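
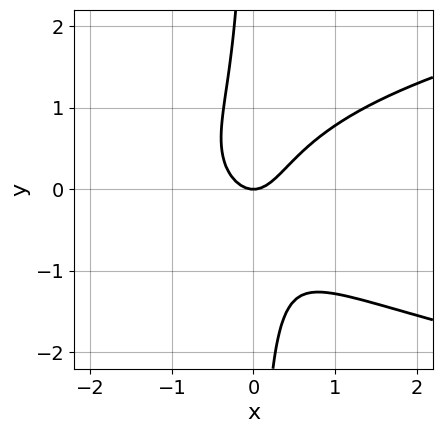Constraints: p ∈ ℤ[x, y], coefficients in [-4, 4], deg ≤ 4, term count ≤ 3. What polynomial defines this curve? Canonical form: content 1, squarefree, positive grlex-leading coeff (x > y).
2*x*y^2 - 2*x^2 + y

1. The degree is 3 — no degree-2 curve has this shape.
2. Reading off the gridlines: it crosses the x-axis at the gridline x = 0; it meets the y-axis at y = 0 (among the integer gridlines).
3. Fitting integer coefficients to these (and the overall shape) gives p.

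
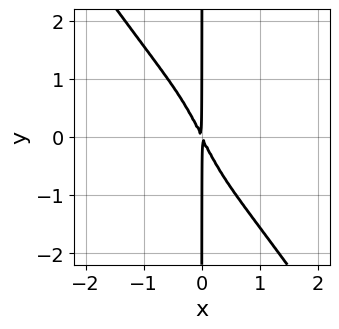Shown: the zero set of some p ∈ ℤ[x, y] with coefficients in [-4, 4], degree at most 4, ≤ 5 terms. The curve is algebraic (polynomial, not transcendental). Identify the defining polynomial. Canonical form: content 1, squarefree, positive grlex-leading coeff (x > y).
2*x^4 - x^2*y^2 + 2*x^2 + x*y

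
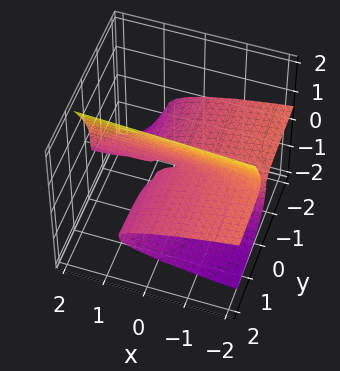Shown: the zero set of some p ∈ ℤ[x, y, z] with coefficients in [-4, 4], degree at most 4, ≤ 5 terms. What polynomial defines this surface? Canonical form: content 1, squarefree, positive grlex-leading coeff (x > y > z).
3*y*z^2 - 2*z^3 + x*y + 3*y*z

Degree: the shape is more complex than any degree-2 surface, so deg p = 3.
Observable constraints: every point of the x-axis in the box is on the surface; every point of the y-axis in the box is on the surface; it meets the z-axis at z = 0 (among the integer gridlines).
Putting this together gives p.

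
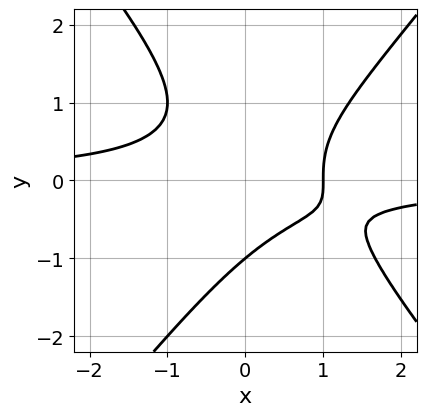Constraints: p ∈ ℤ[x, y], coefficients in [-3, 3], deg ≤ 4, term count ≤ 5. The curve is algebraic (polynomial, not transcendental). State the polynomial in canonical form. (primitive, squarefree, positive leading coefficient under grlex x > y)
1. deg p = 3. A generic line meets the curve in up to 3 points.
2. From the axis intercepts and sections: it crosses the x-axis at the gridline x = 1; one y-axis crossing is at y = -1.
3. Solving for integer coefficients yields p as stated.

3*x^2*y - 2*y^3 - 3*x*y + 2*x - 2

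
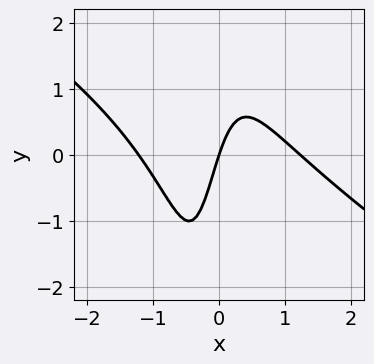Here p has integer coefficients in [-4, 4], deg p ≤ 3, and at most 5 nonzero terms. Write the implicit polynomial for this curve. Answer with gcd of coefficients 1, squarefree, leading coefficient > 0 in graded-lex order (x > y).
The degree is 3 — no degree-2 curve has this shape.
From the visible intercepts: it crosses the y-axis at the gridline y = 0; it meets the x-axis at x = 0 (among the integer gridlines).
These observations pin down the coefficients.

2*x^3 + 3*x^2*y + x*y - 3*x + y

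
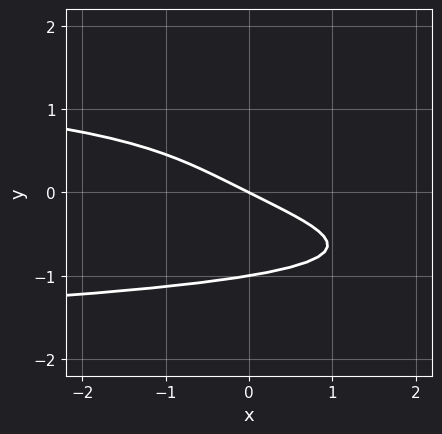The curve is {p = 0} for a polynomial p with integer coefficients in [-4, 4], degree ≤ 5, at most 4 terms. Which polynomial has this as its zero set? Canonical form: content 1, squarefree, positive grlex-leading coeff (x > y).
1. The degree is 4 — no degree-3 curve has this shape.
2. Against the integer gridlines: one x-axis crossing is at x = 0; the y-axis gridline crossings are at y ∈ {-1, 0}.
3. Together with the visible shape, these determine p as stated.

2*y^4 + x + 2*y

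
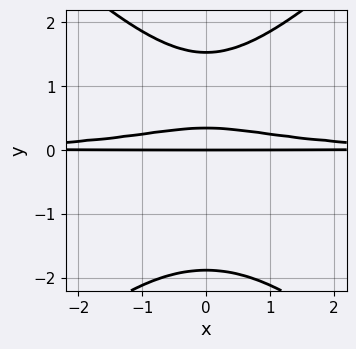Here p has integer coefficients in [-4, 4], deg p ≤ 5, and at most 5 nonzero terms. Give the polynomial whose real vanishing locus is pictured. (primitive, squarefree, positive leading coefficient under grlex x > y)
deg p = 4. A generic line meets the curve in up to 4 points.
Symmetries: mirror symmetry x ↦ −x ⇒ only even powers of x.
Against the integer gridlines: it meets the y-axis at y = 0 (among the integer gridlines); every point of the x-axis in the box is on the curve.
The integer polynomial consistent with all of this is the stated p.

x^2*y^2 - y^4 + 3*y^2 - y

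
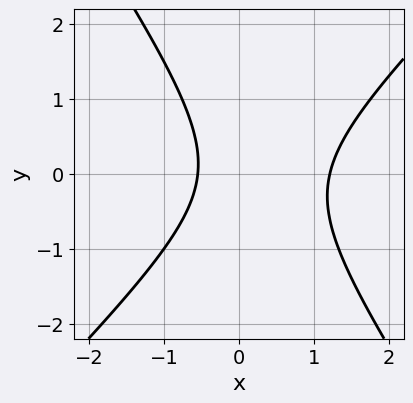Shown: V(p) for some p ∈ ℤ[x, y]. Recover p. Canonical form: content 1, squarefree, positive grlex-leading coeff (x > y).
3*x^2 - x*y - 2*y^2 - 2*x - 2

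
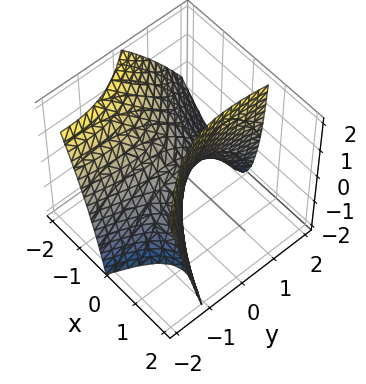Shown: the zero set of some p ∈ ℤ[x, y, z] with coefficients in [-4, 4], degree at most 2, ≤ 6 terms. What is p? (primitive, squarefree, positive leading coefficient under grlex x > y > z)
3*x^2 + 3*x*y + 2*x*z - y^2 - 2*z

(a) deg p = 2. A generic line meets the surface in up to 2 points.
(b) Observable constraints: it meets the z-axis at z = 0 (among the integer gridlines); one y-axis crossing is at y = 0.
(c) The integer polynomial consistent with all of this is the stated p.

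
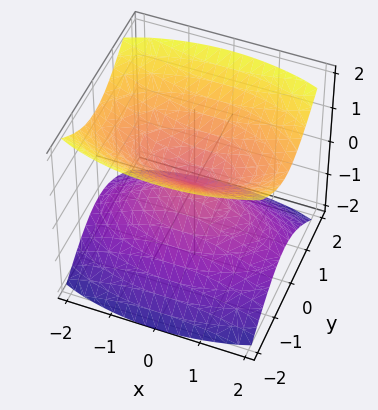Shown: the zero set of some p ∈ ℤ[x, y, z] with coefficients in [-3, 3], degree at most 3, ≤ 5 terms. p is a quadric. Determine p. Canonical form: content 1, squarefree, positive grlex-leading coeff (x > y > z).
x^2 + 3*y^2 - 3*z^2

1. There are 2 components. Treating them together as one polynomial.
2. The degree is 2 — two nappes meeting at a single point; a quadric.
3. Symmetries: it's symmetric under x → −x, forcing even powers of x; the y ↦ −y reflection is a symmetry, so y appears only in even powers; the z ↦ −z reflection is a symmetry, so z appears only in even powers.
4. Reading off the gridlines: it meets the x-axis at x = 0 (among the integer gridlines); it meets the z-axis at z = 0 (among the integer gridlines); it crosses the y-axis at the gridline y = 0.
5. Assembling these constraints gives the stated polynomial.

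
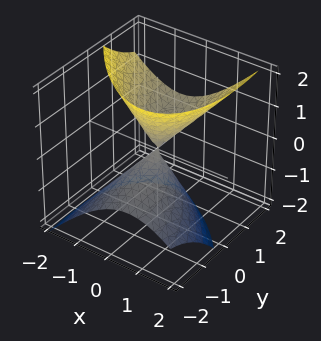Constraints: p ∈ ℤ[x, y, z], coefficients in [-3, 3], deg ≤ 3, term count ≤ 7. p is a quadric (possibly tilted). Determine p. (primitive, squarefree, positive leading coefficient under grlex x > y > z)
3*x^2 + 2*x*y + y^2 - 3*y*z - 2*z^2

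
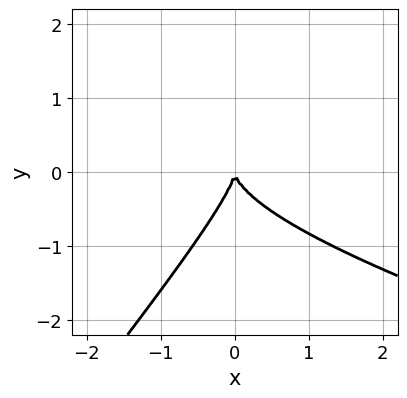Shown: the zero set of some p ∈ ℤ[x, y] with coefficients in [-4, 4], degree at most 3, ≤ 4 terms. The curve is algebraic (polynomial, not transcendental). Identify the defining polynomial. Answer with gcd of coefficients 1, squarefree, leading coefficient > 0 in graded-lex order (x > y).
x^2*y + 3*x*y^2 - 3*y^3 - 3*x^2

(a) Degree: a generic line meets the curve in up to 3 points, so deg p = 3.
(b) Observable constraints: it crosses the y-axis at the gridline y = 0; one x-axis crossing is at x = 0.
(c) The integer polynomial consistent with all of this is the stated p.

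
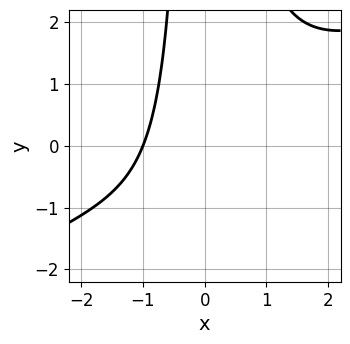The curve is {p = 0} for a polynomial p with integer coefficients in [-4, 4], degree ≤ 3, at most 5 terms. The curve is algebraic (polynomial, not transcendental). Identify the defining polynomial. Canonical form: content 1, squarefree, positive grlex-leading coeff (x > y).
First, degree: the shape is more complex than any degree-2 curve, so deg p = 3.
Next, checking where it meets the axes: it crosses the x-axis at the gridline x = -1; it misses every integer gridline on the y-axis.
Finally, assembling these constraints gives the stated polynomial.

x^3 - 2*x^2*y + 2*x + 3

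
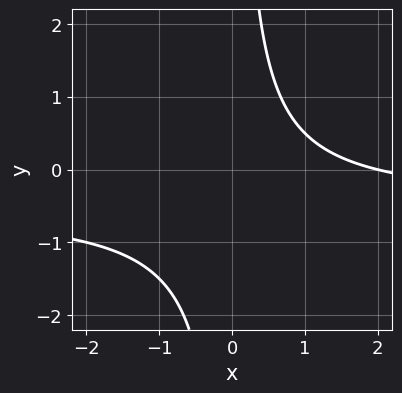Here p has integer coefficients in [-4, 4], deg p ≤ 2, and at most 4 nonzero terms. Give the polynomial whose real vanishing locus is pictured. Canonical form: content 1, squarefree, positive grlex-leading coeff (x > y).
2*x*y + x - 2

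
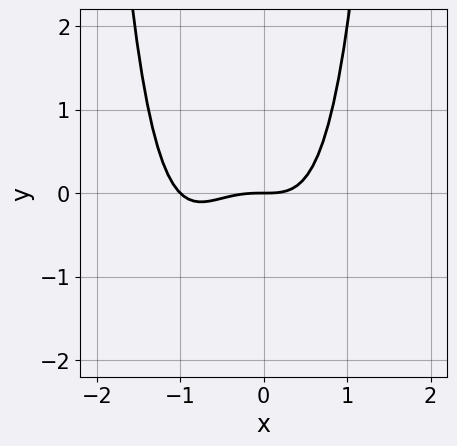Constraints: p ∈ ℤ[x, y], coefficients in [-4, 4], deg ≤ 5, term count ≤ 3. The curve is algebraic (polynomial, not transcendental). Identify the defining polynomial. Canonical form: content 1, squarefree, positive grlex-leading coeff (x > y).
x^4 + x^3 - y

(a) The degree is 4 — no degree-3 curve has this shape.
(b) Observable constraints: the x-axis gridline crossings are at x ∈ {-1, 0}; one y-axis crossing is at y = 0.
(c) Fitting integer coefficients to these (and the overall shape) gives p.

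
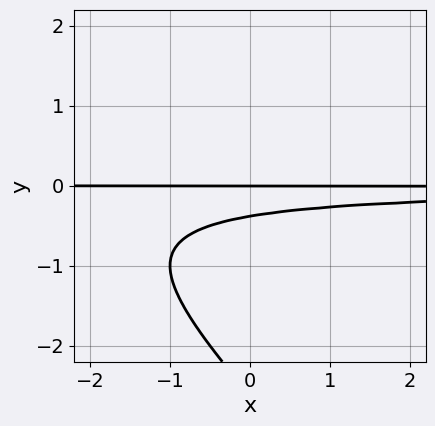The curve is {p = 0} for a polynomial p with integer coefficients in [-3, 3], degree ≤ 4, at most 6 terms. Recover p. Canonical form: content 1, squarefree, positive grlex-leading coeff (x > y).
x*y^2 + y^3 + 3*y^2 + y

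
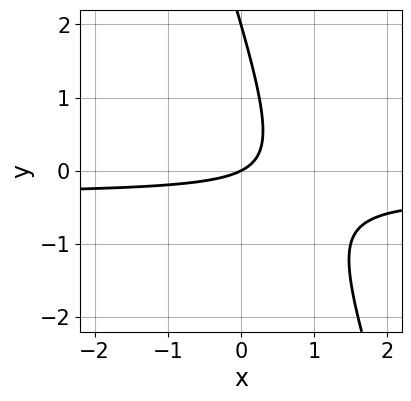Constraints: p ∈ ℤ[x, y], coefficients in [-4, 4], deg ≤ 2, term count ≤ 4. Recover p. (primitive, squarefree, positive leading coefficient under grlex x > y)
First, deg p = 2. A generic line meets the curve in up to 2 points.
Next, reading off the gridlines: the y-axis gridline crossings are at y ∈ {0, 2}; one x-axis crossing is at x = 0.
Finally, solving for integer coefficients yields p as stated.

3*x*y + y^2 + x - 2*y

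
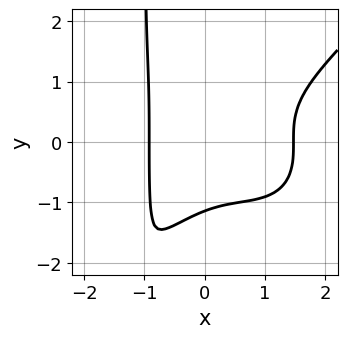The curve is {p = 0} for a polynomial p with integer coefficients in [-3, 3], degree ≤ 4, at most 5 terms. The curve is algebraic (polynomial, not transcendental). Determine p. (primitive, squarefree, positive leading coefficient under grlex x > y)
(a) Degree: no degree-3 curve has this shape, so deg p = 4.
(b) Solving for integer coefficients yields p as stated.

2*x^4 - 2*x*y^3 - 2*x^3 - 2*y^3 - 3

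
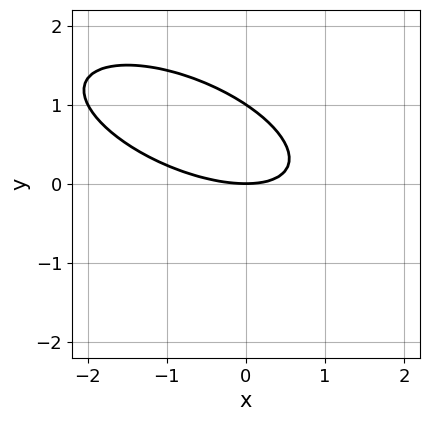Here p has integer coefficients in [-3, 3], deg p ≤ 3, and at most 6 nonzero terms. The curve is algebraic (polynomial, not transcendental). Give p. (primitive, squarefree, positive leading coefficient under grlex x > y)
x^2 + 2*x*y + 3*y^2 - 3*y

First, degree: the shape is more complex than any degree-1 curve, so deg p = 2.
Next, reading off the gridlines: it meets the x-axis at x = 0 (among the integer gridlines); the y-axis gridline crossings are at y ∈ {0, 1}.
Finally, assembling these constraints gives the stated polynomial.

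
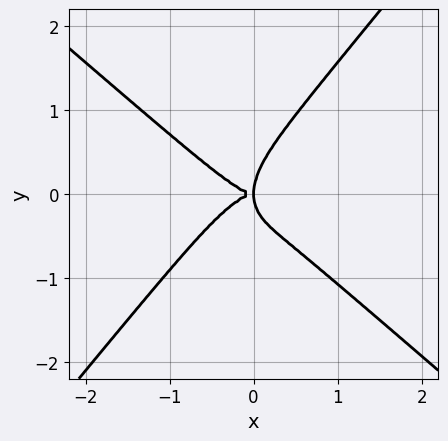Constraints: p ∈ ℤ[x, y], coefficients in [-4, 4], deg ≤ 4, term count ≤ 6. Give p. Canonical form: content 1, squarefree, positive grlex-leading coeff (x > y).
Degree: a generic line meets the curve in up to 4 points, so deg p = 4.
From the visible intercepts: it meets the y-axis at y = 0 (among the integer gridlines); one x-axis crossing is at x = 0.
The integer polynomial consistent with all of this is the stated p.

3*x^4 + 2*x*y^3 - 3*y^4 + 3*x*y^2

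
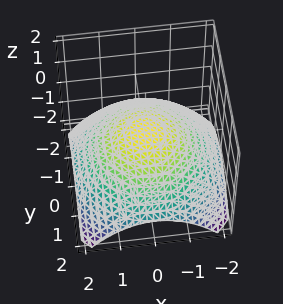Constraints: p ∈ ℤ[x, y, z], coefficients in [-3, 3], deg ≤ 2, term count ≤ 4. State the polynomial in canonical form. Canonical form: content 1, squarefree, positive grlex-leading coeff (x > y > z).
x^2 + y^2 + 3*z - 1

(a) Degree: no degree-1 surface has this shape, so deg p = 2.
(b) Symmetries: rotational symmetry about the z-axis ⇒ p depends on x, y only through x² + y².
(c) From the visible intercepts: the x-axis gridline crossings are at x ∈ {-1, 1}; a circular section at z = 0 has radius exactly 1.
(d) Together with the visible shape, these determine p as stated.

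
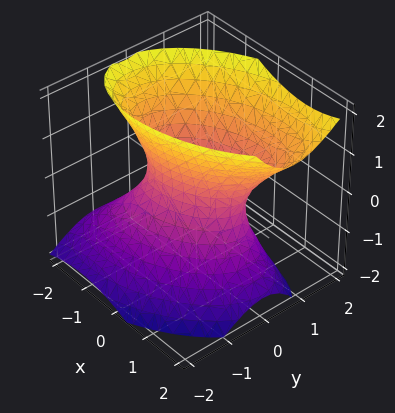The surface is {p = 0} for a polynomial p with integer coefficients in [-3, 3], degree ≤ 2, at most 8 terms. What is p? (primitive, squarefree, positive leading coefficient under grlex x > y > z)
First, degree: a generic line meets the surface in up to 2 points, so deg p = 2.
Next, checking where it meets the axes: the x-axis gridline crossings are at x ∈ {-1, 1}; no z-intercept at any integer in the box.
Finally, together with the visible shape, these determine p as stated.

x^2 - x*y + 2*y^2 - y*z - z^2 - 1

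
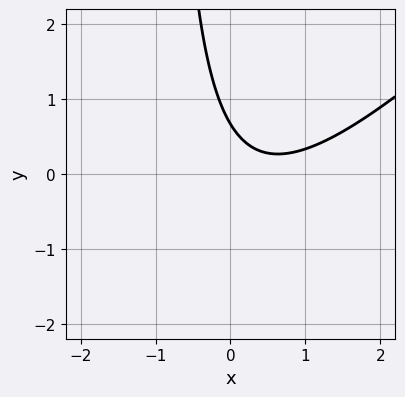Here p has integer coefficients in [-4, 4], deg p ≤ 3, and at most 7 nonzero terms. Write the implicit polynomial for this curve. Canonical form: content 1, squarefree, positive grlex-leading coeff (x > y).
The degree is 2 — a generic line meets the curve in up to 2 points.
Reading off the gridlines: it misses every integer gridline on the x-axis.
Solving for integer coefficients yields p as stated.

3*x^2 - 3*x*y - 3*x - 3*y + 2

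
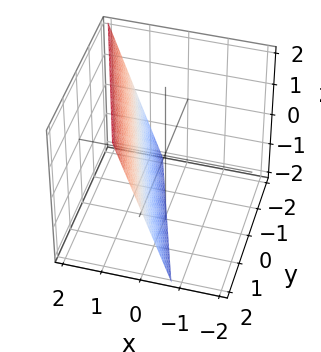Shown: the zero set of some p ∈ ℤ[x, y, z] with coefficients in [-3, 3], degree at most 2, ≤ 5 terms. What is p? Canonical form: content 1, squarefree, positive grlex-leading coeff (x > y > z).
The degree is 1 — every cross-section is a straight line — this is a plane.
From the visible intercepts: it crosses the z-axis at the gridline z = -2; it meets the y-axis at y = 2 (among the integer gridlines).
Solving for integer coefficients yields p as stated.

3*x + y - z - 2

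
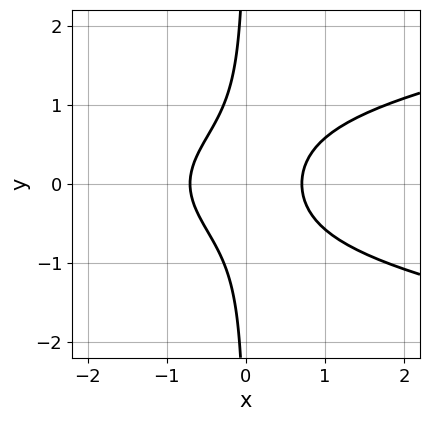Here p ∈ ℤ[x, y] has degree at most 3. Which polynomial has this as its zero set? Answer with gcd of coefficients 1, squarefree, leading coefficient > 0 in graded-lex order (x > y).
3*x*y^2 - 2*x^2 + 1

(a) deg p = 3. A generic line meets the curve in up to 3 points.
(b) Symmetries: it's symmetric under y → −y, forcing even powers of y.
(c) Checking where it meets the axes: no y-intercept at any integer in the box.
(d) Together with the visible shape, these determine p as stated.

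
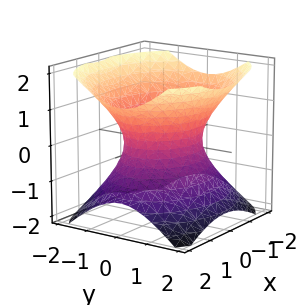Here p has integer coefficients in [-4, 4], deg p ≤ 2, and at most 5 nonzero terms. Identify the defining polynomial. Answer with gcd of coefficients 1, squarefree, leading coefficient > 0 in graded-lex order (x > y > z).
2*x^2 + 3*y^2 - 3*z^2 - 3

First, deg p = 2. One connected sheet with a waist; a quadric.
Then, symmetries: it's symmetric under x → −x, forcing even powers of x; the y ↦ −y reflection is a symmetry, so y appears only in even powers; it's symmetric under z → −z, forcing even powers of z.
Next, from the visible intercepts: no z-intercept at any integer in the box; among the integer gridlines, it crosses the y-axis at y ∈ {-1, 1}.
Finally, matching integer coefficients to the picture gives p.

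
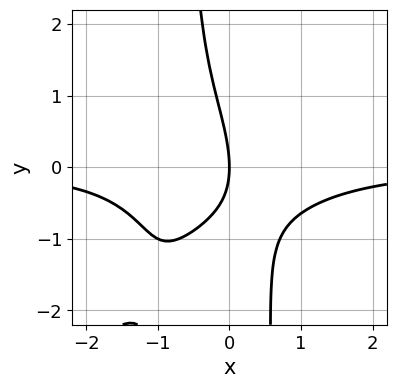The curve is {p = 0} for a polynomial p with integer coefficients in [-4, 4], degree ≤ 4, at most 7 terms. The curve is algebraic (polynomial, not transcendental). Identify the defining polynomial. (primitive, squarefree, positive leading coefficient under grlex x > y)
2*x^3*y - 2*x^2*y^2 + 2*x*y + y^2 + 3*x

deg p = 4. A generic line meets the curve in up to 4 points.
From the visible intercepts: one x-axis crossing is at x = 0; it crosses the y-axis at the gridline y = 0.
Matching integer coefficients to the picture gives p.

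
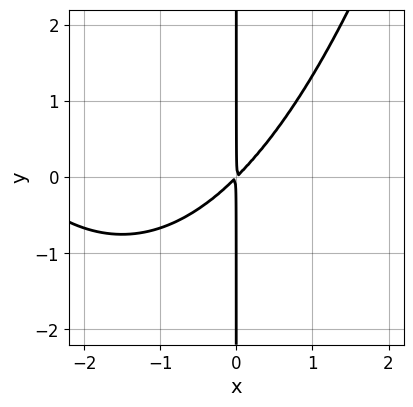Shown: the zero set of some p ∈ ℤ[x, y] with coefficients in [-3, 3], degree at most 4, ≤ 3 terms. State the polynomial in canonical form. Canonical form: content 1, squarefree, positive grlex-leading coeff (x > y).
First, the degree is 3 — a generic line meets the curve in up to 3 points.
Then, against the integer gridlines: the visible y-axis segment lies entirely on the curve.
Finally, putting this together gives p.

x^3 + 3*x^2 - 3*x*y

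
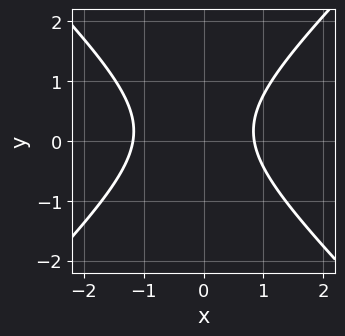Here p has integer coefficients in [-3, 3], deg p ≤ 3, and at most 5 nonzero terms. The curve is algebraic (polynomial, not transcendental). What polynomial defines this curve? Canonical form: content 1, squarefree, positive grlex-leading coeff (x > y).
(a) deg p = 2. No degree-1 curve has this shape.
(b) Observable constraints: it misses every integer gridline on the y-axis.
(c) The integer polynomial consistent with all of this is the stated p.

3*x^2 - 3*y^2 + x + y - 3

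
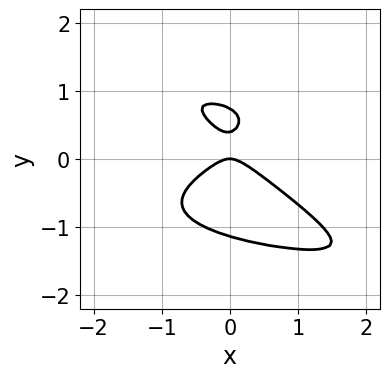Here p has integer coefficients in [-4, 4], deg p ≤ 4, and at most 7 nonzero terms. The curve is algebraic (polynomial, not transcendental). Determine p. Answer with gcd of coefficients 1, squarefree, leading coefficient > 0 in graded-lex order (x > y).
2*x*y^3 + 3*y^4 + 2*x^2 - 3*y^2 + y

(a) The degree is 4 — a generic line meets the curve in up to 4 points.
(b) From the axis intercepts and sections: it meets the y-axis at y = 0 (among the integer gridlines); it crosses the x-axis at the gridline x = 0.
(c) Solving for integer coefficients yields p as stated.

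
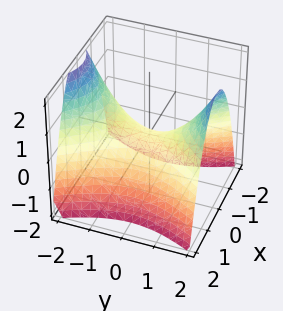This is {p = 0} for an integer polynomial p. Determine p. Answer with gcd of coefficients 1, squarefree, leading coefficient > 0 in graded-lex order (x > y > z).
The degree is 2 — a hyperbolic paraboloid; a quadric.
Symmetries: the y ↦ −y reflection is a symmetry, so y appears only in even powers; the x ↦ −x reflection is a symmetry, so x appears only in even powers.
Against the integer gridlines: it meets the y-axis at y = 0 (among the integer gridlines); it meets the x-axis at x = 0 (among the integer gridlines); it crosses the z-axis at the gridline z = 0.
The integer polynomial consistent with all of this is the stated p.

2*x^2 - y^2 + 2*z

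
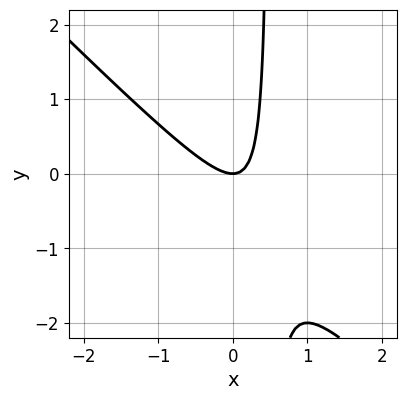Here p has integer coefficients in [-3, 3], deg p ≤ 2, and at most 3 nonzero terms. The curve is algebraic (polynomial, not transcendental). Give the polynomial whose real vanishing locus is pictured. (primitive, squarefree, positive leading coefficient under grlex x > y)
2*x^2 + 2*x*y - y

(a) deg p = 2. A generic line meets the curve in up to 2 points.
(b) From the axis intercepts and sections: it crosses the y-axis at the gridline y = 0; it crosses the x-axis at the gridline x = 0.
(c) The integer polynomial consistent with all of this is the stated p.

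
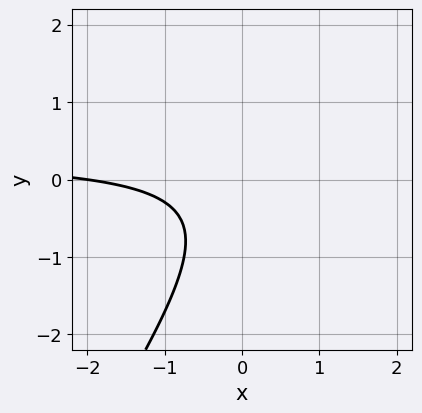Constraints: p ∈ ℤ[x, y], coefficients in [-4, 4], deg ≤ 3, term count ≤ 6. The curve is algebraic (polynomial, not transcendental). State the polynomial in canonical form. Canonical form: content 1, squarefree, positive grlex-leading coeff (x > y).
3*x*y - 2*y^2 - x - y - 2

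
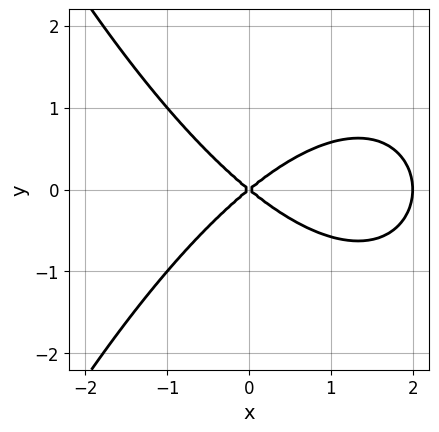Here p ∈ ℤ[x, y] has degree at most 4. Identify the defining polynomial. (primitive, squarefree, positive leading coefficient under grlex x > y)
1. deg p = 3. The shape is more complex than any degree-2 curve.
2. Symmetries: it's symmetric under y → −y, forcing even powers of y.
3. From the axis intercepts and sections: one y-axis crossing is at y = 0; the x-axis gridline crossings are at x ∈ {0, 2}.
4. Together with the visible shape, these determine p as stated.

x^3 - 2*x^2 + 3*y^2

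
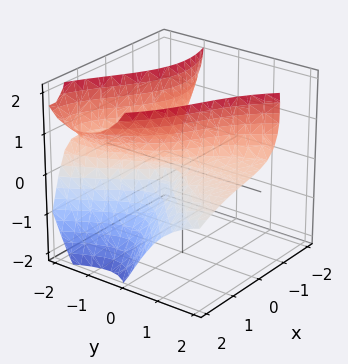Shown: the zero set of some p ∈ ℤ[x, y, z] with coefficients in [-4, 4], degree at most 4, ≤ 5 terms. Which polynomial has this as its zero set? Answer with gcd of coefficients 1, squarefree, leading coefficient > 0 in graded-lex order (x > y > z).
x^3 + 3*x*y*z + 3*y^2*z - y^2 - 2*z^2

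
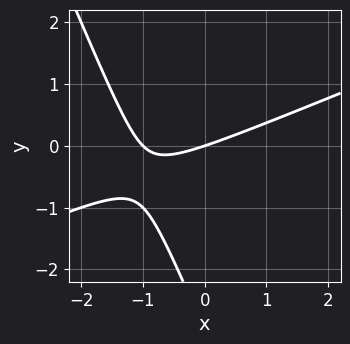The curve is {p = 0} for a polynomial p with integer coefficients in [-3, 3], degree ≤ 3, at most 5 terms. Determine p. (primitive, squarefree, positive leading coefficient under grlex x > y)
x^2 - 2*x*y - y^2 + x - 3*y

(a) deg p = 2.
(b) Against the integer gridlines: among the integer gridlines, it crosses the x-axis at x ∈ {-1, 0}; one y-axis crossing is at y = 0.
(c) These observations pin down the coefficients.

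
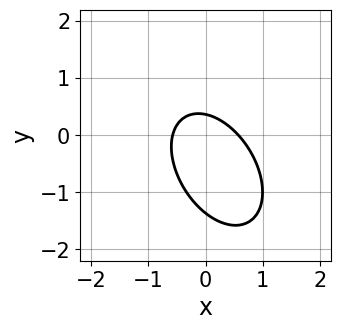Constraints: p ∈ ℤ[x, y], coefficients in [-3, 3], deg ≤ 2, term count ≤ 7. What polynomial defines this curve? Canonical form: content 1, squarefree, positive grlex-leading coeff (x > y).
3*x^2 + 2*x*y + 2*y^2 + 2*y - 1

1. The degree is 2 — the shape is more complex than any degree-1 curve.
2. Matching integer coefficients to the picture gives p.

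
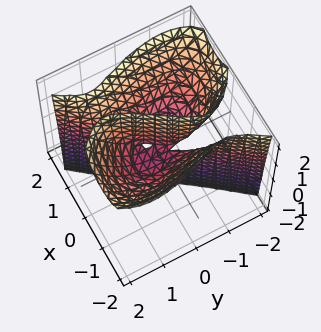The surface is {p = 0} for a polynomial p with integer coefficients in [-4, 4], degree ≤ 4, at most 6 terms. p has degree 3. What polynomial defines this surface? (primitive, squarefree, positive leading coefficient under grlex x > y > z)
(a) deg p = 3. No degree-2 surface has this shape.
(b) From the axis intercepts and sections: one x-axis crossing is at x = 0; it crosses the y-axis at the gridline y = 0.
(c) Fitting integer coefficients to these (and the overall shape) gives p. Check: (0, 0, -1) on the z-axis lies on the surface, and p(0, 0, -1) = 0. ✓

2*x^3 - y^3 - 3*x*z + 2*y*z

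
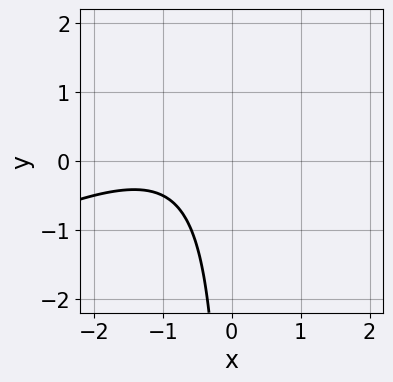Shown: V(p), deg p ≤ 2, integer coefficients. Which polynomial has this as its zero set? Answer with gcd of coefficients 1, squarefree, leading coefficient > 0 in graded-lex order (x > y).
(a) The degree is 2 — the shape is more complex than any degree-1 curve.
(b) Reading off the gridlines: the curve avoids every integer x-axis point in the box; it misses every integer gridline on the y-axis.
(c) Fitting integer coefficients to these (and the overall shape) gives p.

x^2 - 2*x*y + 2*x + 2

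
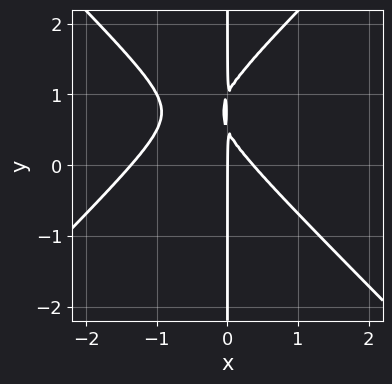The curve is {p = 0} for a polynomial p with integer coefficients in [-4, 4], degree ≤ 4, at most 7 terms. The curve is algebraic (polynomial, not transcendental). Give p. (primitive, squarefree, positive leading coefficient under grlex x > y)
First, the degree is 3 — the shape is more complex than any degree-2 curve.
Next, observable constraints: every point of the y-axis in the box is on the curve; one x-axis crossing is at x = 0.
Finally, assembling these constraints gives the stated polynomial.

2*x^3 - 2*x*y^2 + 2*x^2 + 3*x*y - x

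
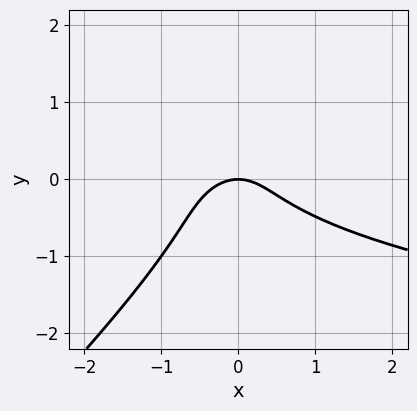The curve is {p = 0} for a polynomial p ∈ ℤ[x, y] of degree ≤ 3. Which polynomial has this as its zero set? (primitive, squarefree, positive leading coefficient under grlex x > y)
(a) deg p = 3. The shape is more complex than any degree-2 curve.
(b) Observable constraints: it crosses the x-axis at the gridline x = 0; one y-axis crossing is at y = 0.
(c) Matching integer coefficients to the picture gives p.

3*x*y^2 - 3*y^3 - 2*x^2 - 2*y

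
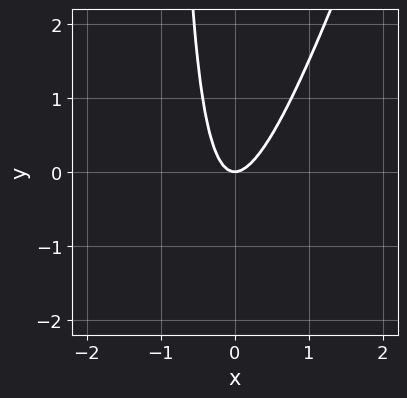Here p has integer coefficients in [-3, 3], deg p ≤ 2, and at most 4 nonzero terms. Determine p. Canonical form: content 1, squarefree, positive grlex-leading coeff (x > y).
3*x^2 - x*y - y

First, deg p = 2.
Next, checking where it meets the axes: it crosses the x-axis at the gridline x = 0; one y-axis crossing is at y = 0.
Finally, assembling these constraints gives the stated polynomial.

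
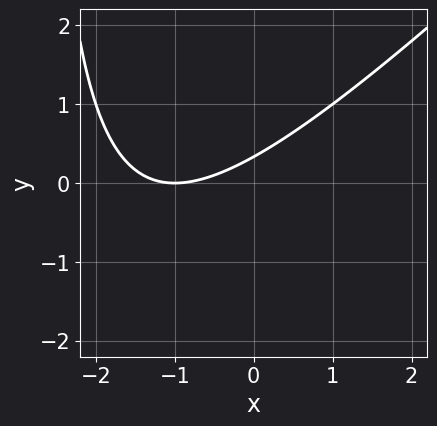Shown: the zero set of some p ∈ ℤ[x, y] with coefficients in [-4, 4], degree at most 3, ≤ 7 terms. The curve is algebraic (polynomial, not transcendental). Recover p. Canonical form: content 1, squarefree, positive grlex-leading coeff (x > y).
x^2 - x*y + 2*x - 3*y + 1

(a) The degree is 2 — the shape is more complex than any degree-1 curve.
(b) Checking where it meets the axes: one x-axis crossing is at x = -1.
(c) Solving for integer coefficients yields p as stated.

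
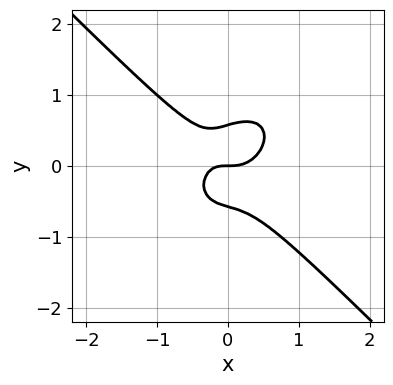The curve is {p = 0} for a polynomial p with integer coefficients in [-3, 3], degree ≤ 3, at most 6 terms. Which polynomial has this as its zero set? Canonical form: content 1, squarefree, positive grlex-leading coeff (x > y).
(a) deg p = 3. The shape is more complex than any degree-2 curve.
(b) From the axis intercepts and sections: one y-axis crossing is at y = 0; it meets the x-axis at x = 0 (among the integer gridlines).
(c) Solving for integer coefficients yields p as stated.

3*x^3 + 3*y^3 - x*y - y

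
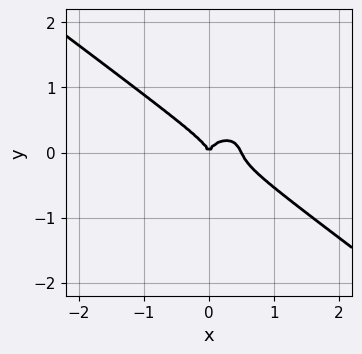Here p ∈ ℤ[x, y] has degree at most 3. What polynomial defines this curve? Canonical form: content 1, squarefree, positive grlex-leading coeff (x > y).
2*x^3 + x^2*y + 3*y^3 - x^2

deg p = 3. The shape is more complex than any degree-2 curve.
Checking where it meets the axes: one y-axis crossing is at y = 0; it meets the x-axis at x = 0 (among the integer gridlines).
Putting this together gives p.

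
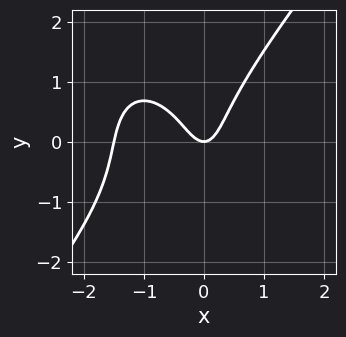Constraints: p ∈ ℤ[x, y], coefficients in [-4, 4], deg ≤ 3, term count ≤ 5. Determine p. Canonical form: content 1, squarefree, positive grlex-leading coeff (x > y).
2*x^3 - y^3 + 3*x^2 - y

1. The degree is 3 — no degree-2 curve has this shape.
2. Against the integer gridlines: it crosses the x-axis at the gridline x = 0; it meets the y-axis at y = 0 (among the integer gridlines).
3. Fitting integer coefficients to these (and the overall shape) gives p.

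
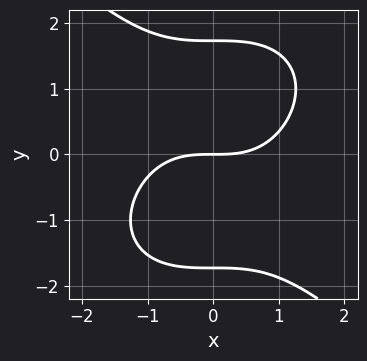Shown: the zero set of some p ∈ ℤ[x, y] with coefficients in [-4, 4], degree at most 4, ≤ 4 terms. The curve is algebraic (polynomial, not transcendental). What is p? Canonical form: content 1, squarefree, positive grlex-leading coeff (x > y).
Degree: a generic line meets the curve in up to 3 points, so deg p = 3.
From the visible intercepts: it meets the y-axis at y = 0 (among the integer gridlines); one x-axis crossing is at x = 0.
Putting this together gives p.

x^3 + y^3 - 3*y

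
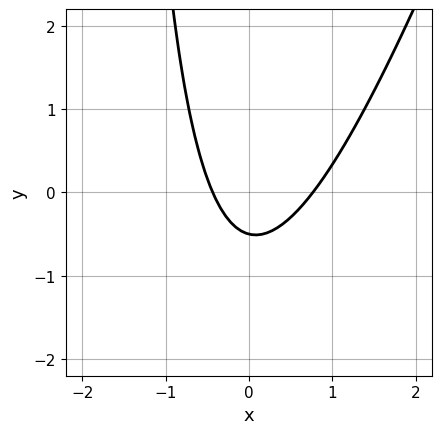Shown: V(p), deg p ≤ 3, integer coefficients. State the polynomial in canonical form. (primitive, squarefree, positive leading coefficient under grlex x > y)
First, the degree is 2 — a generic line meets the curve in up to 2 points.
Finally, putting this together gives p.

3*x^2 - x*y - x - 2*y - 1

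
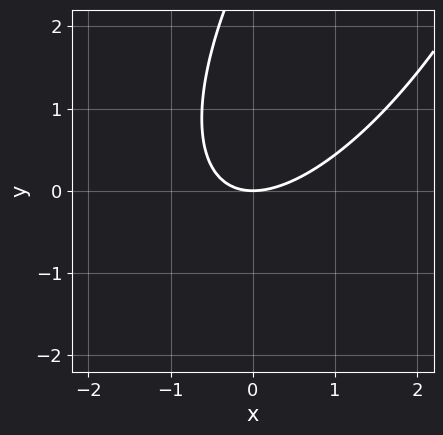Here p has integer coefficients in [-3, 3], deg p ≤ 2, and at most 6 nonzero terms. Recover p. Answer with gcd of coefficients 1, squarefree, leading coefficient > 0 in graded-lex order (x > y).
2*x^2 - 2*x*y + y^2 - 3*y

(a) Degree: the shape is more complex than any degree-1 curve, so deg p = 2.
(b) Reading off the gridlines: one x-axis crossing is at x = 0; it meets the y-axis at y = 0 (among the integer gridlines).
(c) Together with the visible shape, these determine p as stated.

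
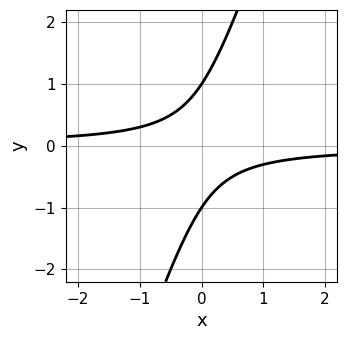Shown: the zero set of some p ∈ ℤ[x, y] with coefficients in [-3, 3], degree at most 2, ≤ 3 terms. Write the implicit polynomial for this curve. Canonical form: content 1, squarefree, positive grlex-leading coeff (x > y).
3*x*y - y^2 + 1

(a) deg p = 2. A generic line meets the curve in up to 2 points.
(b) Against the integer gridlines: no x-intercept at any integer in the box; the y-axis gridline crossings are at y ∈ {-1, 1}.
(c) The integer polynomial consistent with all of this is the stated p.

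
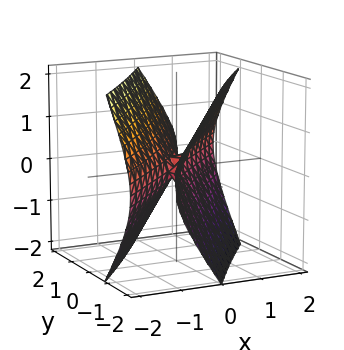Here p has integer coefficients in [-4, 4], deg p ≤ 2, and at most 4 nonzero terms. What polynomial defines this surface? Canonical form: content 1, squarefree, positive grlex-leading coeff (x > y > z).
(a) deg p = 2.
(b) Checking where it meets the axes: it crosses the x-axis at the gridline x = 0; one y-axis crossing is at y = 0; it meets the z-axis at z = 0 (among the integer gridlines).
(c) Solving for integer coefficients yields p as stated.

2*x^2 - 3*x*y + y^2 - z^2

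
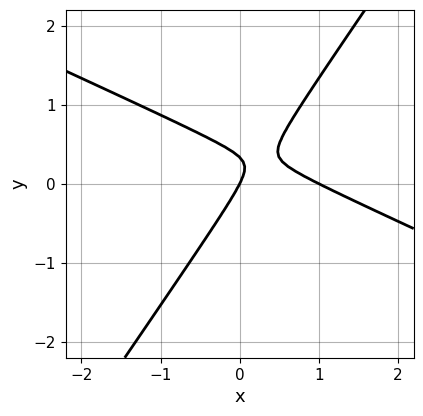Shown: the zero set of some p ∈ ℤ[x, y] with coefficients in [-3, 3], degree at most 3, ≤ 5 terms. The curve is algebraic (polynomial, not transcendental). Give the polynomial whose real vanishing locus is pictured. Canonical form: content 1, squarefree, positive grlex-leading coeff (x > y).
2*x^2 + 3*x*y - 3*y^2 - 2*x + y

The degree is 2 — no degree-1 curve has this shape.
Against the integer gridlines: among the integer gridlines, it crosses the x-axis at x ∈ {0, 1}; it crosses the y-axis at the gridline y = 0.
Matching integer coefficients to the picture gives p.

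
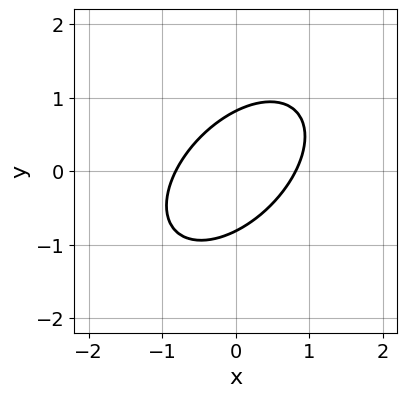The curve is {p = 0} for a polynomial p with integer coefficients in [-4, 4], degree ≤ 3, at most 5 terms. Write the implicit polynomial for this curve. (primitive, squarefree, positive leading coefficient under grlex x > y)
First, the degree is 2 — a generic line meets the curve in up to 2 points.
Finally, matching integer coefficients to the picture gives p.

3*x^2 - 3*x*y + 3*y^2 - 2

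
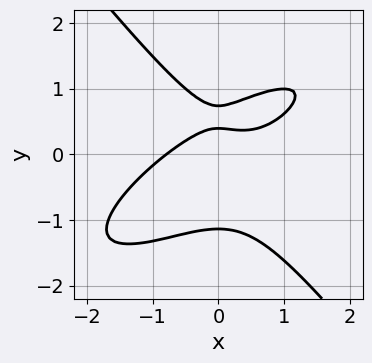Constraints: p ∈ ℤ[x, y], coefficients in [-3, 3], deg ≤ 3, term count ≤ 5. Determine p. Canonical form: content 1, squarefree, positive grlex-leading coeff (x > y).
(a) Degree: no degree-2 curve has this shape, so deg p = 3.
(b) Matching integer coefficients to the picture gives p.

2*x^3 - 3*x^2*y + 3*y^3 - 3*y + 1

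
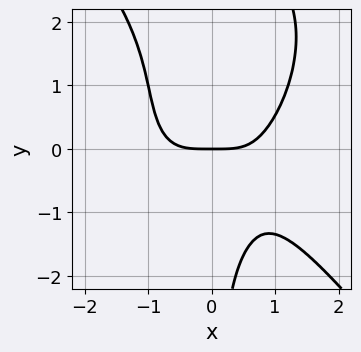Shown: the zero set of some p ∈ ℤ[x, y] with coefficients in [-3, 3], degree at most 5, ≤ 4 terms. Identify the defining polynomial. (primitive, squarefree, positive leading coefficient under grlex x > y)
2*x^4 + x*y^3 - 2*x*y^2 - 3*y

First, the degree is 4 — a generic line meets the curve in up to 4 points.
Then, from the visible intercepts: one x-axis crossing is at x = 0; it crosses the y-axis at the gridline y = 0.
Finally, these observations pin down the coefficients.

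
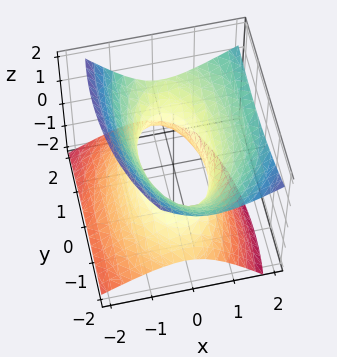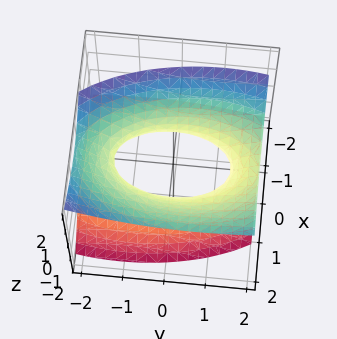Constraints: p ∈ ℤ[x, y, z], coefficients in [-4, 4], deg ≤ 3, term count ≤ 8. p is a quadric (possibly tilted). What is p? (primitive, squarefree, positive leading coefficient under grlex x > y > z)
deg p = 2. A generic line meets the surface in up to 2 points.
Observable constraints: it misses every integer gridline on the z-axis.
Solving for integer coefficients yields p as stated.

3*x^2 - 2*x*z + y^2 - y*z - 3*z^2 - 2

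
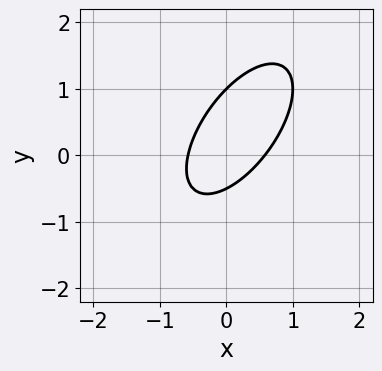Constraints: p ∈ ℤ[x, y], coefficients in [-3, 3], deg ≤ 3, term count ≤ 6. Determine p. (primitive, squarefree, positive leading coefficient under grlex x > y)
3*x^2 - 3*x*y + 2*y^2 - y - 1

1. The degree is 2 — no degree-1 curve has this shape.
2. From the axis intercepts and sections: it crosses the y-axis at the gridline y = 1.
3. Matching integer coefficients to the picture gives p.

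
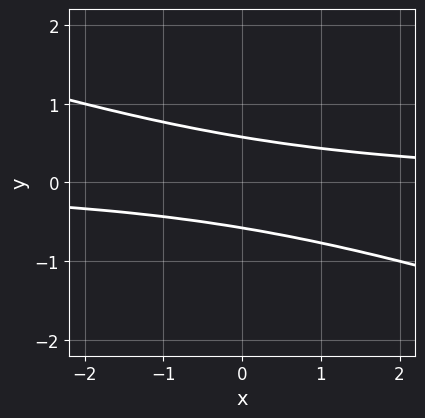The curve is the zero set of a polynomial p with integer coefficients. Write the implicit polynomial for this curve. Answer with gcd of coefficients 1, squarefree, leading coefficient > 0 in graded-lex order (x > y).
x*y + 3*y^2 - 1

(a) Degree: a generic line meets the curve in up to 2 points, so deg p = 2.
(b) Observable constraints: no x-intercept at any integer in the box.
(c) Matching integer coefficients to the picture gives p.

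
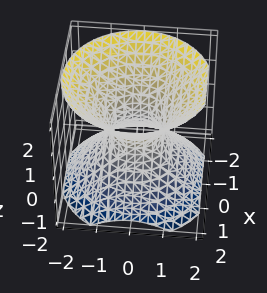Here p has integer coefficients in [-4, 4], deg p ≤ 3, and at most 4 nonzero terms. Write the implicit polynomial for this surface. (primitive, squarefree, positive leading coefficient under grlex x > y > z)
(a) deg p = 2. No degree-1 surface has this shape.
(b) Symmetry: every cross-section ⟂ z is a circle, so x, y appear only via x² + y².
(c) Reading off the gridlines: a circular section at z = 1 has radius between 1 and 2; the surface avoids every integer z-axis point in the box.
(d) Together with the visible shape, these determine p as stated.

3*x^2 + 3*y^2 - 3*z^2 - 2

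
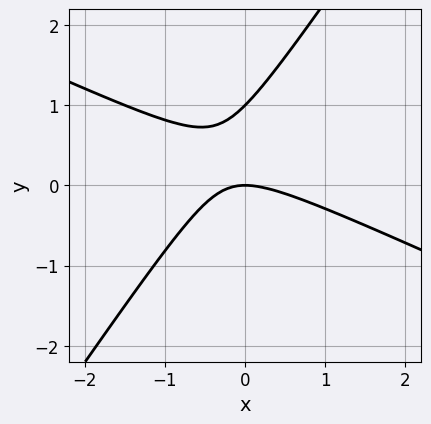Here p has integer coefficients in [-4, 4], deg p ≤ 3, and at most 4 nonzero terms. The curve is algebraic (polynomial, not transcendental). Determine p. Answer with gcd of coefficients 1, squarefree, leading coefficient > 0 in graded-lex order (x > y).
2*x^2 + 3*x*y - 3*y^2 + 3*y

First, the degree is 2 — no degree-1 curve has this shape.
Next, checking where it meets the axes: one x-axis crossing is at x = 0; among the integer gridlines, it crosses the y-axis at y ∈ {0, 1}.
Finally, putting this together gives p.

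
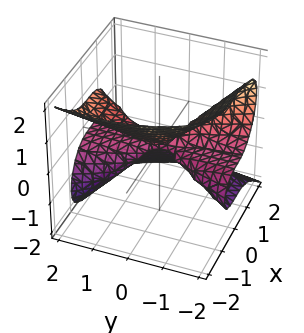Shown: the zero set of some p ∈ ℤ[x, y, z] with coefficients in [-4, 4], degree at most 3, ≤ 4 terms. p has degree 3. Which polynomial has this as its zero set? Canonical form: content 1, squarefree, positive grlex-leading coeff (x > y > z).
2*x^3 - y^2*z + y*z^2 + 2*z^3

(a) deg p = 3. A generic line meets the surface in up to 3 points.
(b) From the visible intercepts: it meets the z-axis at z = 0 (among the integer gridlines); it crosses the x-axis at the gridline x = 0; every point of the y-axis in the box is on the surface.
(c) Fitting integer coefficients to these (and the overall shape) gives p.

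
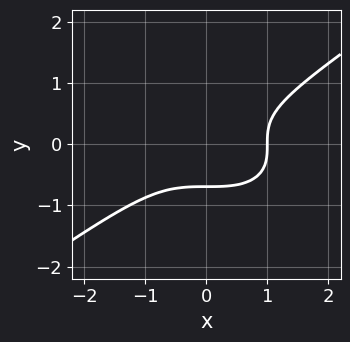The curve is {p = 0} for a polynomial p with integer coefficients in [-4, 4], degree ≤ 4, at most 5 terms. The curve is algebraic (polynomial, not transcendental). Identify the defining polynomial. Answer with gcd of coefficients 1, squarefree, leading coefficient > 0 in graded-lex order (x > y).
x^3 - 3*y^3 - 1

1. The degree is 3 — the shape is more complex than any degree-2 curve.
2. Reading off the gridlines: it crosses the x-axis at the gridline x = 1.
3. Matching integer coefficients to the picture gives p.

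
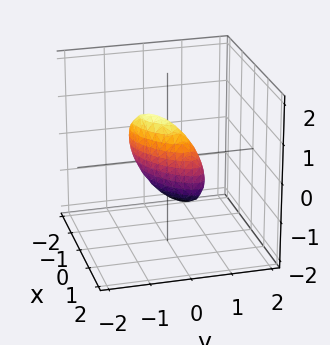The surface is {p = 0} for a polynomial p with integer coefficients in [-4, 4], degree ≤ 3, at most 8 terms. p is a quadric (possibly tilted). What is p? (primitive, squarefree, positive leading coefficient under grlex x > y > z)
2*x^2 - 3*x*y + 3*y^2 + y*z + z^2 - 1

1. deg p = 2. A generic line meets the surface in up to 2 points.
2. Checking where it meets the axes: among the integer gridlines, it crosses the z-axis at z ∈ {-1, 1}.
3. Fitting integer coefficients to these (and the overall shape) gives p.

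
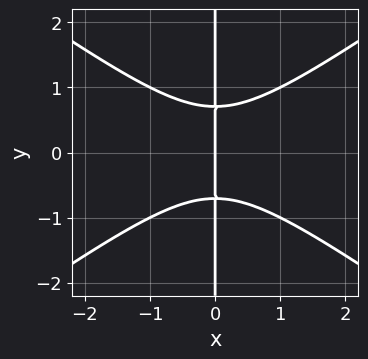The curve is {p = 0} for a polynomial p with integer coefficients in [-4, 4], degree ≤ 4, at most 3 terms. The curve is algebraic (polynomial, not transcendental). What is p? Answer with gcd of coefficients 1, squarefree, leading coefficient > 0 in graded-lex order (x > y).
x^3 - 2*x*y^2 + x

(a) The degree is 3 — no degree-2 curve has this shape.
(b) Symmetries: mirror symmetry y ↦ −y ⇒ only even powers of y.
(c) From the visible intercepts: it meets the x-axis at x = 0 (among the integer gridlines); every point of the y-axis in the box is on the curve.
(d) Putting this together gives p.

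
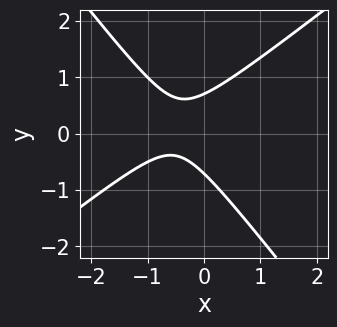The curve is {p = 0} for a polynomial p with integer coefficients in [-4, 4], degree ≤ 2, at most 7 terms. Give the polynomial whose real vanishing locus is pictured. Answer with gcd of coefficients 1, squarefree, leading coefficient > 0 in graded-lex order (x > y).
Degree: a generic line meets the curve in up to 2 points, so deg p = 2.
Against the integer gridlines: no x-intercept at any integer in the box.
Putting this together gives p.

2*x^2 - x*y - 2*y^2 + 2*x + 1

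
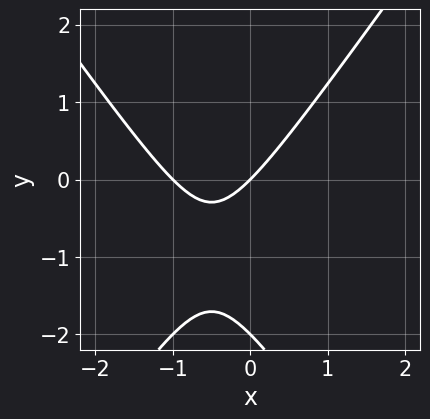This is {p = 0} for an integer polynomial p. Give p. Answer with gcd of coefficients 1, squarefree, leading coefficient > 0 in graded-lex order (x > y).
2*x^2 - y^2 + 2*x - 2*y

(a) The degree is 2 — no degree-1 curve has this shape.
(b) From the visible intercepts: among the integer gridlines, it crosses the y-axis at y ∈ {-2, 0}; among the integer gridlines, it crosses the x-axis at x ∈ {-1, 0}.
(c) These observations pin down the coefficients.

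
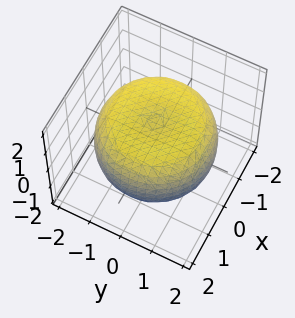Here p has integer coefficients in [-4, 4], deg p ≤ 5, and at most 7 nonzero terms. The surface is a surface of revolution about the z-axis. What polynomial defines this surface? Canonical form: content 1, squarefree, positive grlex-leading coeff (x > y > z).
x^4 + 2*x^2*y^2 + y^4 - 2*x^2 - 2*y^2 + 3*z^2 - 3

1. The degree is 4 — the shape is more complex than any degree-3 surface.
2. Symmetries: the z-axis is an axis of rotation, so x and y enter only as x² + y².
3. Reading off the gridlines: a circular section at z = -1 has radius between 1 and 2; the z-axis gridline crossings are at z ∈ {-1, 1}.
4. Putting this together gives p.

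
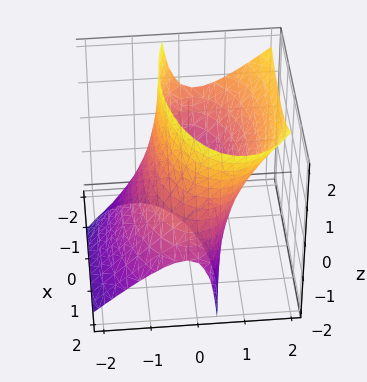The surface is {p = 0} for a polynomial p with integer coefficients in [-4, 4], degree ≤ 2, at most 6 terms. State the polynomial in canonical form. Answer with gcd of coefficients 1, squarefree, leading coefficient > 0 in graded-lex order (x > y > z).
x^2 + x*z + 3*y^2 - 3*y*z - 3

(a) deg p = 2.
(b) From the axis intercepts and sections: among the integer gridlines, it crosses the y-axis at y ∈ {-1, 1}; it misses every integer gridline on the z-axis.
(c) Putting this together gives p.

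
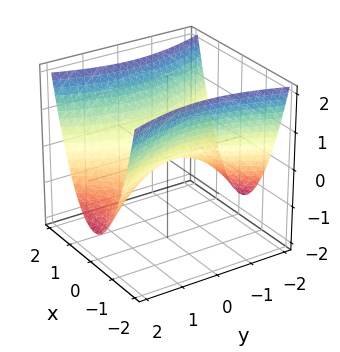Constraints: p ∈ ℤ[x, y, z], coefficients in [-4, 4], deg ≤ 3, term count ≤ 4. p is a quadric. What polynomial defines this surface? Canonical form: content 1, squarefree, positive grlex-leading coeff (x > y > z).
3*x^2 - y^2 - 3*z

deg p = 2. A saddle surface; a quadric.
Symmetries: mirror symmetry y ↦ −y ⇒ only even powers of y; it's symmetric under x → −x, forcing even powers of x.
Checking where it meets the axes: it meets the z-axis at z = 0 (among the integer gridlines); it crosses the y-axis at the gridline y = 0; it meets the x-axis at x = 0 (among the integer gridlines).
Putting this together gives p.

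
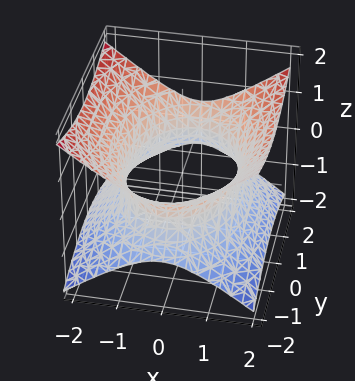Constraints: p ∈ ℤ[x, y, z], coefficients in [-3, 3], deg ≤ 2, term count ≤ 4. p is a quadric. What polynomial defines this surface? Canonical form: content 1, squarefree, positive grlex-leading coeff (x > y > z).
2*x^2 + y^2 - 3*z^2 - 3

The degree is 2 — an hourglass — one-sheet hyperboloid; a quadric.
Symmetries: mirror symmetry y ↦ −y ⇒ only even powers of y; the x ↦ −x reflection is a symmetry, so x appears only in even powers; it's symmetric under z → −z, forcing even powers of z.
Checking where it meets the axes: no z-intercept at any integer in the box.
The integer polynomial consistent with all of this is the stated p.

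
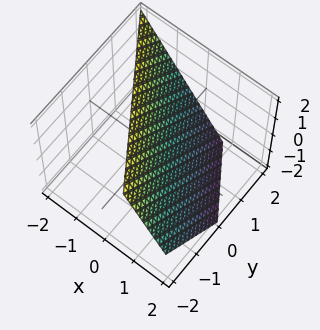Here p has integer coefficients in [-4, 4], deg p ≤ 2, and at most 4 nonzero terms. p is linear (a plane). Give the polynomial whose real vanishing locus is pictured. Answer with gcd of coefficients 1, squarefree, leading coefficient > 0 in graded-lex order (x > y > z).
1. Degree: every cross-section is a straight line — this is a plane, so deg p = 1.
2. Against the integer gridlines: it crosses the z-axis at the gridline z = 1; it crosses the y-axis at the gridline y = 1.
3. Together with the visible shape, these determine p as stated.

3*x + 2*y + 2*z - 2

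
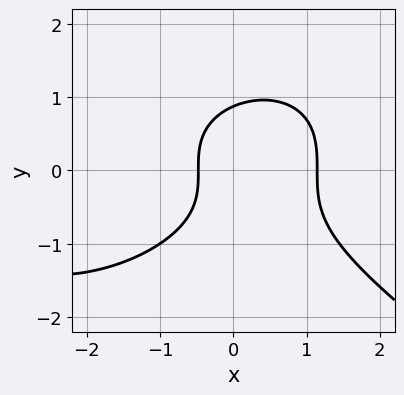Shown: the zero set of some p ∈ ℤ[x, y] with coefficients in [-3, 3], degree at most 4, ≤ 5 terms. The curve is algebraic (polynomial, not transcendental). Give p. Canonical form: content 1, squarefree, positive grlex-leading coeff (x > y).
x^3 + 3*y^3 + 3*x^2 - 3*x - 2

(a) The degree is 3 — a generic line meets the curve in up to 3 points.
(b) Matching integer coefficients to the picture gives p.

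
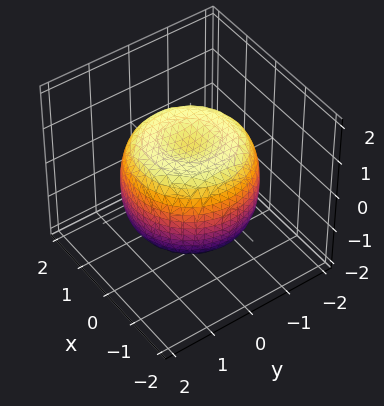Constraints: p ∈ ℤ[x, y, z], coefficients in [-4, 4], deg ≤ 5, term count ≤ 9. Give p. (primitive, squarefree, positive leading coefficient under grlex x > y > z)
2*x^4 + 4*x^2*y^2 + 2*y^4 - 3*x^2 - 3*y^2 + 3*z^2 - 3

First, the degree is 4 — the shape is more complex than any degree-3 surface.
Then, symmetries: rotational symmetry about the z-axis ⇒ p depends on x, y only through x² + y².
Then, from the axis intercepts and sections: a circular section at z = 1 has radius between 1 and 2; the z-axis gridline crossings are at z ∈ {-1, 1}.
Finally, solving for integer coefficients yields p as stated.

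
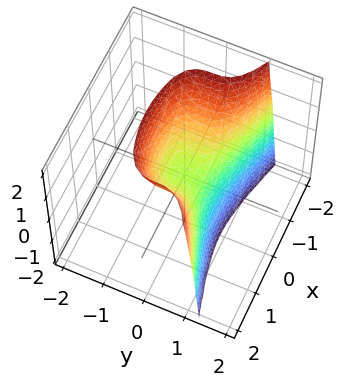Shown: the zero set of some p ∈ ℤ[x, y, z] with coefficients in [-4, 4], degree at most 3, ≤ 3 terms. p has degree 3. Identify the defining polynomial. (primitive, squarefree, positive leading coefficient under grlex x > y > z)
3*y^3 - x^2 + z

1. deg p = 3.
2. Reading off the gridlines: one y-axis crossing is at y = 0; it meets the z-axis at z = 0 (among the integer gridlines); one x-axis crossing is at x = 0.
3. Fitting integer coefficients to these (and the overall shape) gives p.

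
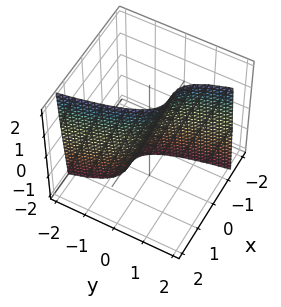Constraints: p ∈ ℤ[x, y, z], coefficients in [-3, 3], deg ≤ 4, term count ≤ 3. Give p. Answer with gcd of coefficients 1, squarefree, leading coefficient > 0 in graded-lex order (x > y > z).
3*x^3 + 3*y - z

deg p = 3.
Against the integer gridlines: one z-axis crossing is at z = 0; one y-axis crossing is at y = 0; it meets the x-axis at x = 0 (among the integer gridlines).
Fitting integer coefficients to these (and the overall shape) gives p.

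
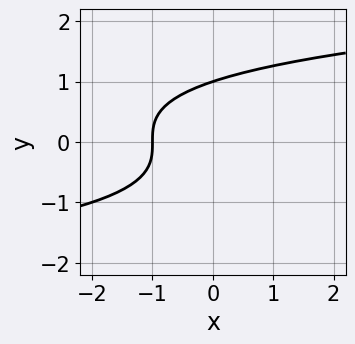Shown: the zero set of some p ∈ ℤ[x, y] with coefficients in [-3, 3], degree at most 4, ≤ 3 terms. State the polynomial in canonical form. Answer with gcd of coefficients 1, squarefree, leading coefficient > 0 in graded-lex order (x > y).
Degree: the shape is more complex than any degree-2 curve, so deg p = 3.
Reading off the gridlines: it crosses the x-axis at the gridline x = -1; it meets the y-axis at y = 1 (among the integer gridlines).
Fitting integer coefficients to these (and the overall shape) gives p.

y^3 - x - 1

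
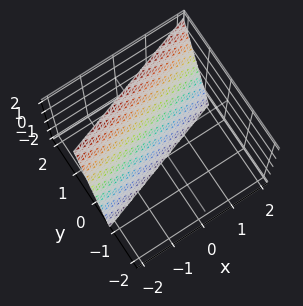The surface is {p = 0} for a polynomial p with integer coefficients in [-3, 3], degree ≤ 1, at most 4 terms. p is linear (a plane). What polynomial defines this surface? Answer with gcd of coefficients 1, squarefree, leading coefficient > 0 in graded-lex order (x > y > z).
x - 3*y + z + 2

1. Degree: every cross-section is a straight line — this is a plane, so deg p = 1.
2. Checking where it meets the axes: it crosses the x-axis at the gridline x = -2; it crosses the z-axis at the gridline z = -2.
3. Assembling these constraints gives the stated polynomial.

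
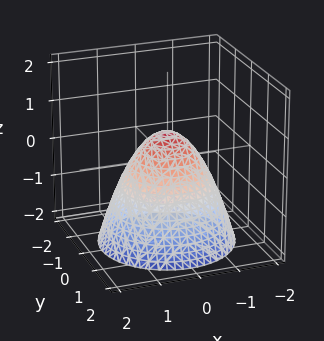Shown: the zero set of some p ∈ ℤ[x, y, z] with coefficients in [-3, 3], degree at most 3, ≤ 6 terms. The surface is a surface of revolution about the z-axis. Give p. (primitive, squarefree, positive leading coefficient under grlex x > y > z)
3*x^2 + 3*y^2 + 3*z - 2

Degree: the shape is more complex than any degree-1 surface, so deg p = 2.
Symmetries: rotational symmetry about the z-axis ⇒ p depends on x, y only through x² + y².
From the axis intercepts and sections: a circular section at z = -2 has radius between 1 and 2.
Putting this together gives p.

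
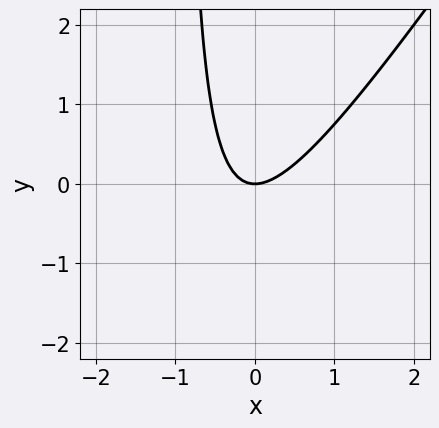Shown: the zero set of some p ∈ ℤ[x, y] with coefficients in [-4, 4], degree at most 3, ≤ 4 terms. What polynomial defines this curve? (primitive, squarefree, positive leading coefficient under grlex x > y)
3*x^2 - 2*x*y - 2*y

Degree: the shape is more complex than any degree-1 curve, so deg p = 2.
From the axis intercepts and sections: it crosses the x-axis at the gridline x = 0; it crosses the y-axis at the gridline y = 0.
Matching integer coefficients to the picture gives p.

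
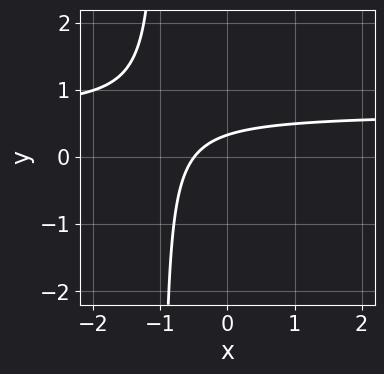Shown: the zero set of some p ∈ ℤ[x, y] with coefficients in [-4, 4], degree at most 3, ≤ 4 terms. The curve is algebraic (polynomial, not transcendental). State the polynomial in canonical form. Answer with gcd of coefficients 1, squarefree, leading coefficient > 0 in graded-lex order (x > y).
3*x*y - 2*x + 3*y - 1

1. Degree: the shape is more complex than any degree-1 curve, so deg p = 2.
2. Putting this together gives p.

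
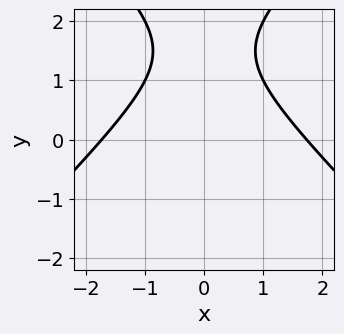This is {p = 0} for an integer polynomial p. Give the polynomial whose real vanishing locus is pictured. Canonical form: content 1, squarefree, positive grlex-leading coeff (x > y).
(a) The degree is 2 — no degree-1 curve has this shape.
(b) Symmetries: the x ↦ −x reflection is a symmetry, so x appears only in even powers.
(c) From the visible intercepts: no y-intercept at any integer in the box.
(d) Together with the visible shape, these determine p as stated.

x^2 - y^2 + 3*y - 3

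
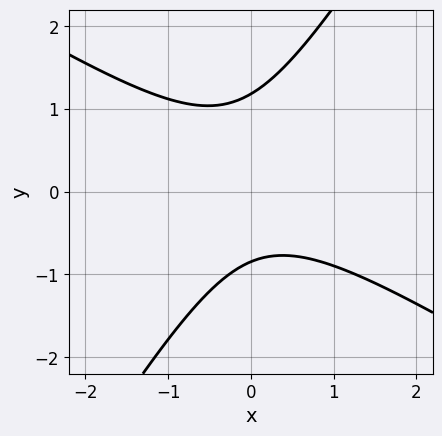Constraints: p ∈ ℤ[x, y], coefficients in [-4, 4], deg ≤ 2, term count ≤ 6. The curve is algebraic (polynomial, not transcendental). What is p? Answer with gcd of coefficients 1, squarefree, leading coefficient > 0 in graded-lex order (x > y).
3*x^2 + 3*x*y - 3*y^2 + y + 3

1. deg p = 2. A generic line meets the curve in up to 2 points.
2. Checking where it meets the axes: it misses every integer gridline on the x-axis.
3. Together with the visible shape, these determine p as stated.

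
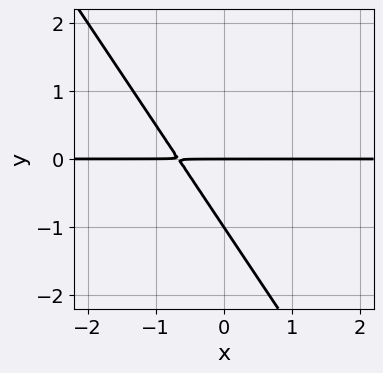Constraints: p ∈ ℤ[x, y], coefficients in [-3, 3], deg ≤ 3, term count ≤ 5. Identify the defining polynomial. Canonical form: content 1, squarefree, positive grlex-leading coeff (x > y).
Degree: a generic line meets the curve in up to 2 points, so deg p = 2.
From the visible intercepts: among the integer gridlines, it crosses the y-axis at y ∈ {-1, 0}; the visible x-axis segment lies entirely on the curve.
Putting this together gives p.

3*x*y + 2*y^2 + 2*y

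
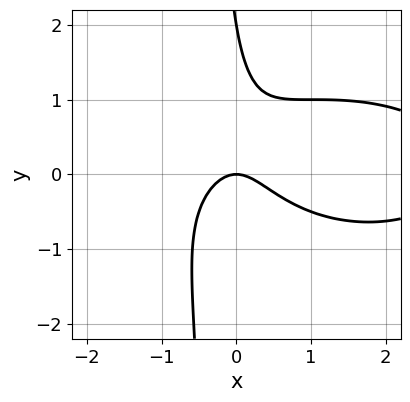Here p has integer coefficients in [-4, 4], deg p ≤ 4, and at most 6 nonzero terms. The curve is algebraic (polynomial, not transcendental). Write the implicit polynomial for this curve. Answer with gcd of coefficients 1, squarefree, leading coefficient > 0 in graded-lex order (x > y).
x^3 + 3*x*y^2 - 3*x^2 + y^2 - 2*y

1. Degree: the shape is more complex than any degree-2 curve, so deg p = 3.
2. From the visible intercepts: the y-axis gridline crossings are at y ∈ {0, 2}; it meets the x-axis at x = 0 (among the integer gridlines).
3. Putting this together gives p.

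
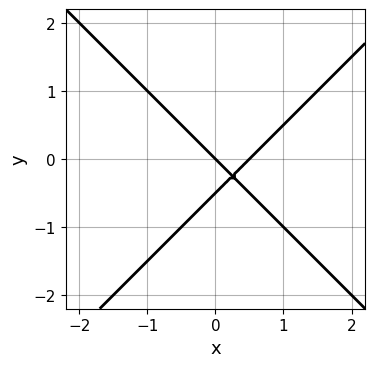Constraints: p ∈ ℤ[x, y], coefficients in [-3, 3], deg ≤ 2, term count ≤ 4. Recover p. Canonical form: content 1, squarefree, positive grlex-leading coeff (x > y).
1. The degree is 2 — no degree-1 curve has this shape.
2. Checking where it meets the axes: it crosses the x-axis at the gridline x = 0; one y-axis crossing is at y = 0.
3. Matching integer coefficients to the picture gives p.

2*x^2 - 2*y^2 - x - y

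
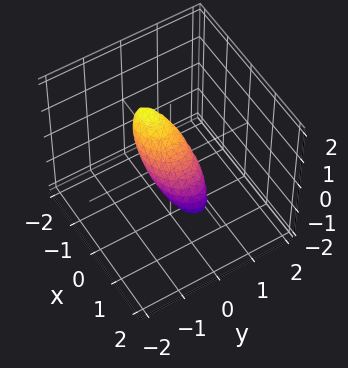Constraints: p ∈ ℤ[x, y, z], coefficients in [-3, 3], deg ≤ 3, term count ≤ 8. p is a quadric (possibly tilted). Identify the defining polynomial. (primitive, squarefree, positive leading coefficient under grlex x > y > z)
2*x^2 - x*y + 3*x*z + 3*y^2 + 2*z^2 - 1

deg p = 2. The shape is more complex than any degree-1 surface.
The integer polynomial consistent with all of this is the stated p.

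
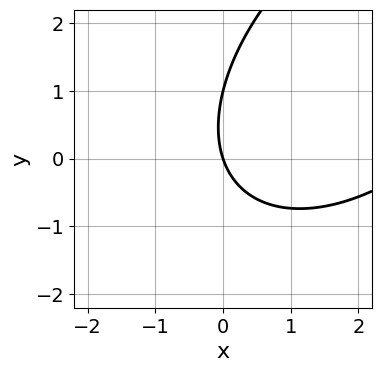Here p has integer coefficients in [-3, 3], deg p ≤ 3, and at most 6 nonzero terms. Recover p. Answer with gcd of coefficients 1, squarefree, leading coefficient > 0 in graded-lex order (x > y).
Degree: the shape is more complex than any degree-1 curve, so deg p = 2.
Against the integer gridlines: it meets the x-axis at x = 0 (among the integer gridlines); among the integer gridlines, it crosses the y-axis at y ∈ {0, 1}.
Together with the visible shape, these determine p as stated.

x^2 - x*y + y^2 - 3*x - y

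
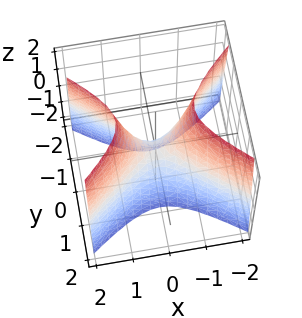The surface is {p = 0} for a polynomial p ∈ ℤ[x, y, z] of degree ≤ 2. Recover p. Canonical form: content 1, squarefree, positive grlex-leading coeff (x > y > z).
1. deg p = 2.
2. Symmetries: mirror symmetry x ↦ −x ⇒ only even powers of x; it's symmetric under y → −y, forcing even powers of y.
3. From the axis intercepts and sections: it meets the x-axis at x = 0 (among the integer gridlines); it meets the y-axis at y = 0 (among the integer gridlines).
4. Solving for integer coefficients yields p as stated.

2*x^2 - 3*y^2 - z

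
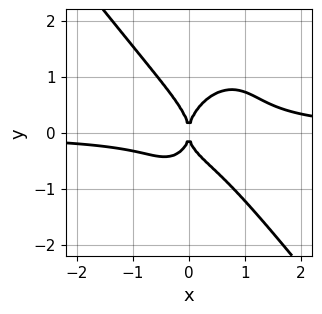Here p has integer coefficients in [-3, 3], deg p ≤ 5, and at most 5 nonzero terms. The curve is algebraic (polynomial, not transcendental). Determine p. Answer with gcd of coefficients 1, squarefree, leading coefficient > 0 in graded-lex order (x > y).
2*x^3*y + y^4 - x^2*y - x^2

(a) Degree: a generic line meets the curve in up to 4 points, so deg p = 4.
(b) From the visible intercepts: one y-axis crossing is at y = 0; one x-axis crossing is at x = 0.
(c) Putting this together gives p.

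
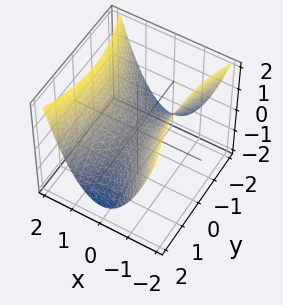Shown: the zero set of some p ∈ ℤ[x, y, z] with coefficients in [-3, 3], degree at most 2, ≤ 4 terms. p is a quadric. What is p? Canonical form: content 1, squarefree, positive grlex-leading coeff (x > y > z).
3*x^2 - y^2 - 3*z

The degree is 2 — a hyperbolic paraboloid; a quadric.
Symmetries: it's symmetric under y → −y, forcing even powers of y; it's symmetric under x → −x, forcing even powers of x.
From the visible intercepts: it meets the y-axis at y = 0 (among the integer gridlines); it meets the x-axis at x = 0 (among the integer gridlines).
Matching integer coefficients to the picture gives p.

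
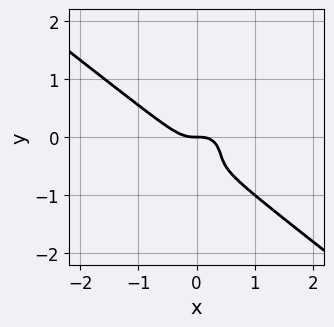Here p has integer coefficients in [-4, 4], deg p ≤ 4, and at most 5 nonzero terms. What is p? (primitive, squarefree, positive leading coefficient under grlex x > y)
3*x^3 + 2*x^2*y + 3*y^3 + 3*y^2 + y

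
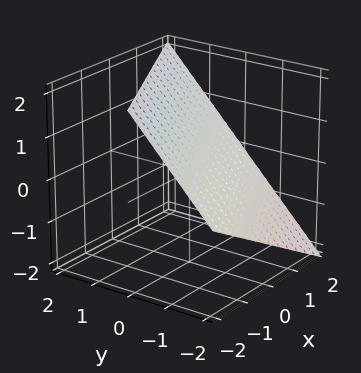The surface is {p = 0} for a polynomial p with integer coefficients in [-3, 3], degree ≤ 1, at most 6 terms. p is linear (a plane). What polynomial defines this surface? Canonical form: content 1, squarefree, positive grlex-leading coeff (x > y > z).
1. deg p = 1. The surface is flat (a plane).
2. Observable constraints: it meets the y-axis at y = -1 (among the integer gridlines); it meets the x-axis at x = 2 (among the integer gridlines); it meets the z-axis at z = 1 (among the integer gridlines).
3. Solving for integer coefficients yields p as stated.

x - 2*y + 2*z - 2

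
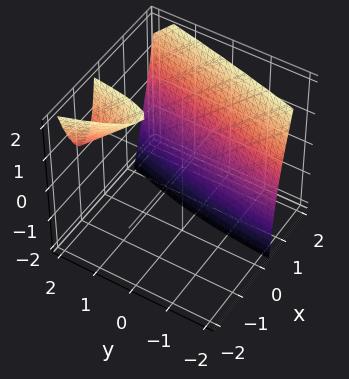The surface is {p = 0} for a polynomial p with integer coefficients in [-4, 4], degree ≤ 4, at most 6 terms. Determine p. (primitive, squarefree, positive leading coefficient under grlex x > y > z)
2*x^3 - 2*x*y - 2*x*z - 3

1. I count 2 distinct pieces. They look like related sheets of one shape, so recover p as a whole.
2. The degree is 3 — a generic line meets the surface in up to 3 points.
3. Observable constraints: no y-intercept at any integer in the box; no z-intercept at any integer in the box.
4. Assembling these constraints gives the stated polynomial.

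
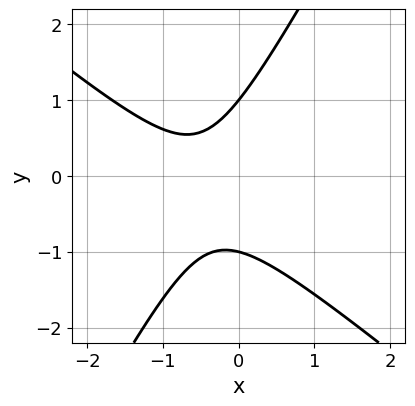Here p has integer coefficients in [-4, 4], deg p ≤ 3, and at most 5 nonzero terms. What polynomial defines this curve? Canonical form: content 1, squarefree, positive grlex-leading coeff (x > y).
3*x^2 + 2*x*y - 2*y^2 + 3*x + 2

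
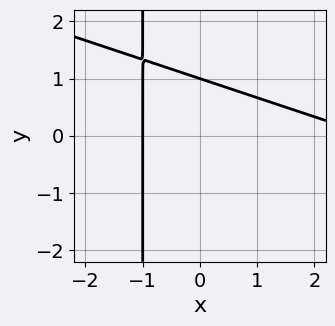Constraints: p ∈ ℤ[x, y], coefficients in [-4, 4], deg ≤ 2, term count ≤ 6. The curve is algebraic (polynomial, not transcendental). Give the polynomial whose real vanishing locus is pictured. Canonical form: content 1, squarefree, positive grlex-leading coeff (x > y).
The degree is 2 — the shape is more complex than any degree-1 curve.
Checking where it meets the axes: it crosses the x-axis at the gridline x = -1; one y-axis crossing is at y = 1.
These observations pin down the coefficients.

x^2 + 3*x*y - 2*x + 3*y - 3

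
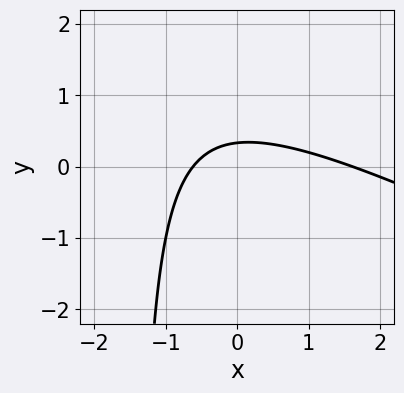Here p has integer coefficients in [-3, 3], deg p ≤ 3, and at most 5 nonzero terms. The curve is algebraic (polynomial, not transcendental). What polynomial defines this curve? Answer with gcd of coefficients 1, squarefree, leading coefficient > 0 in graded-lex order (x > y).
First, deg p = 2. No degree-1 curve has this shape.
Finally, solving for integer coefficients yields p as stated.

x^2 + 2*x*y - x + 3*y - 1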